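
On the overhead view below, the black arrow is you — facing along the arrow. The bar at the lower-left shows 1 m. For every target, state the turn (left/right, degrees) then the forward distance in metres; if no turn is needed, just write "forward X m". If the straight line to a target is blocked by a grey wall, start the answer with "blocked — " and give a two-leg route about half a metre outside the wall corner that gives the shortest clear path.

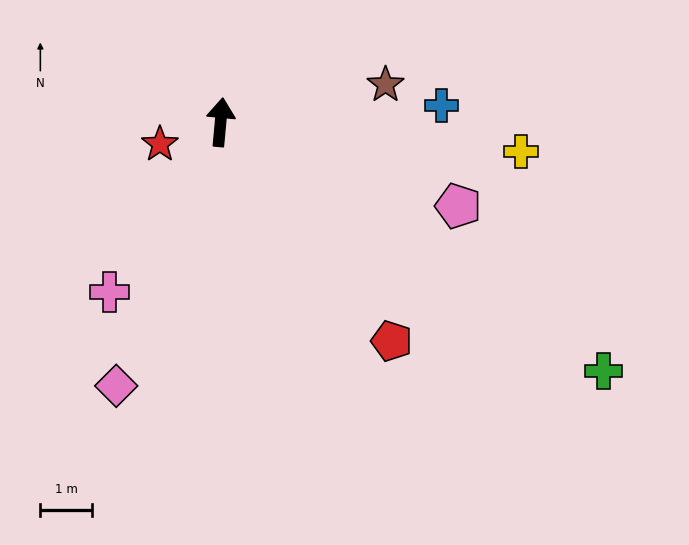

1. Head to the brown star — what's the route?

turn right 72°, forward 3.3 m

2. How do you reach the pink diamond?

turn left 164°, forward 5.5 m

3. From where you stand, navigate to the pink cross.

turn left 152°, forward 3.9 m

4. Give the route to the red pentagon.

turn right 137°, forward 5.4 m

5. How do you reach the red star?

turn left 115°, forward 1.3 m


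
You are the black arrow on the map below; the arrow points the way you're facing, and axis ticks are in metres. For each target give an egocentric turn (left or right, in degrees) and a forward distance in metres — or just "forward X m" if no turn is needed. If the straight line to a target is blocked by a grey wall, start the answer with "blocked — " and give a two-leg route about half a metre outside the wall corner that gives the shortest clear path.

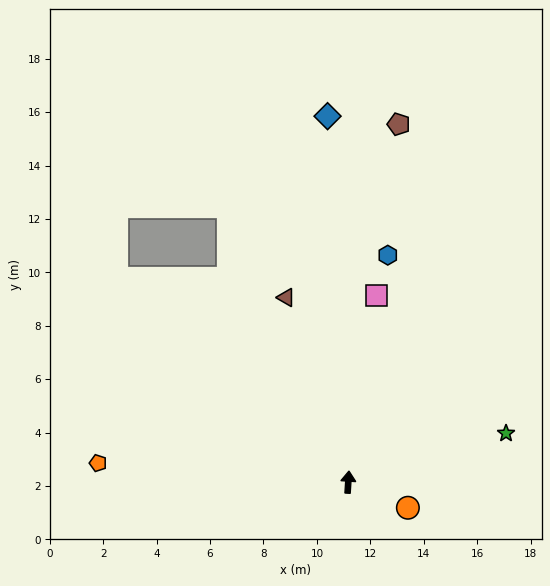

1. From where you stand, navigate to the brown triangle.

turn left 22°, forward 7.3 m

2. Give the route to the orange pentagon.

turn left 89°, forward 9.4 m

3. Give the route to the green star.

turn right 69°, forward 6.2 m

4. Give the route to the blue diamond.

turn left 7°, forward 13.7 m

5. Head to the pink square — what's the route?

turn right 5°, forward 7.1 m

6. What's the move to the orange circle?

turn right 110°, forward 2.4 m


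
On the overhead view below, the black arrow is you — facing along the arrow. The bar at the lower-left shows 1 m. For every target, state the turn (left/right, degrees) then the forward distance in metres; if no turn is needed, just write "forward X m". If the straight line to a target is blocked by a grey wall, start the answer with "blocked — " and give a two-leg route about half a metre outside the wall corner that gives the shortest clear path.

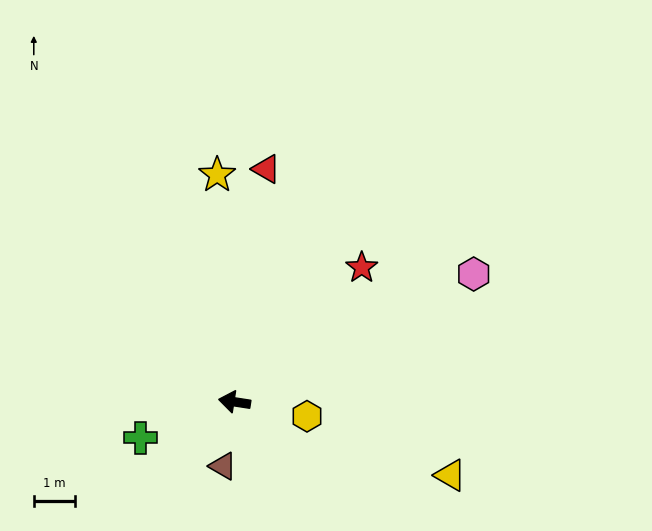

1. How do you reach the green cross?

turn left 30°, forward 2.5 m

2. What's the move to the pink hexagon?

turn right 143°, forward 6.7 m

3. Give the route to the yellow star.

turn right 77°, forward 5.6 m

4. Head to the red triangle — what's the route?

turn right 89°, forward 5.8 m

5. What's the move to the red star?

turn right 125°, forward 4.5 m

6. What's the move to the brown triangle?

turn left 89°, forward 1.6 m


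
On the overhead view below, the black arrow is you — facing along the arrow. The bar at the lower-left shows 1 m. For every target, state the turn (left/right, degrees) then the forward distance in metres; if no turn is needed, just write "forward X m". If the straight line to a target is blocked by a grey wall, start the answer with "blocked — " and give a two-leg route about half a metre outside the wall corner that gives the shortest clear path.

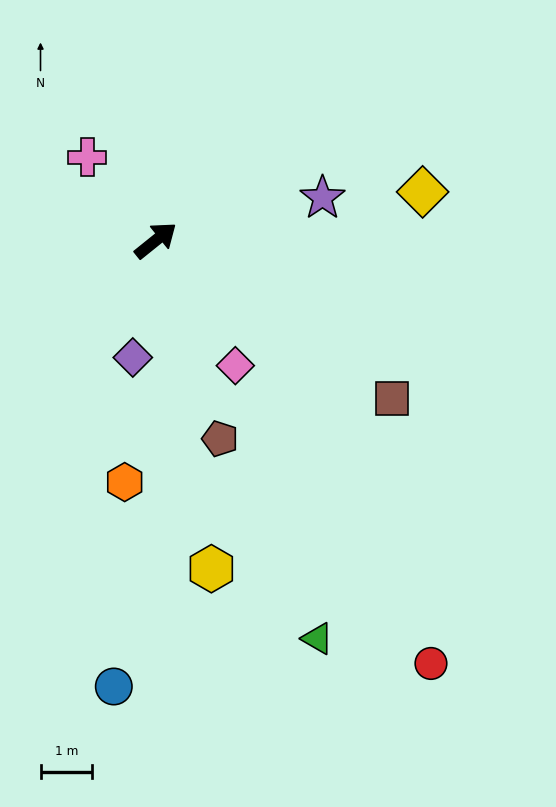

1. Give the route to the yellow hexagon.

turn right 119°, forward 6.5 m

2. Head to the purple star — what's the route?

turn right 25°, forward 3.4 m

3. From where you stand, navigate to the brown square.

turn right 73°, forward 5.5 m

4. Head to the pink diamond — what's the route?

turn right 96°, forward 2.9 m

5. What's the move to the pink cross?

turn left 91°, forward 2.1 m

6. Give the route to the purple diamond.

turn right 140°, forward 2.3 m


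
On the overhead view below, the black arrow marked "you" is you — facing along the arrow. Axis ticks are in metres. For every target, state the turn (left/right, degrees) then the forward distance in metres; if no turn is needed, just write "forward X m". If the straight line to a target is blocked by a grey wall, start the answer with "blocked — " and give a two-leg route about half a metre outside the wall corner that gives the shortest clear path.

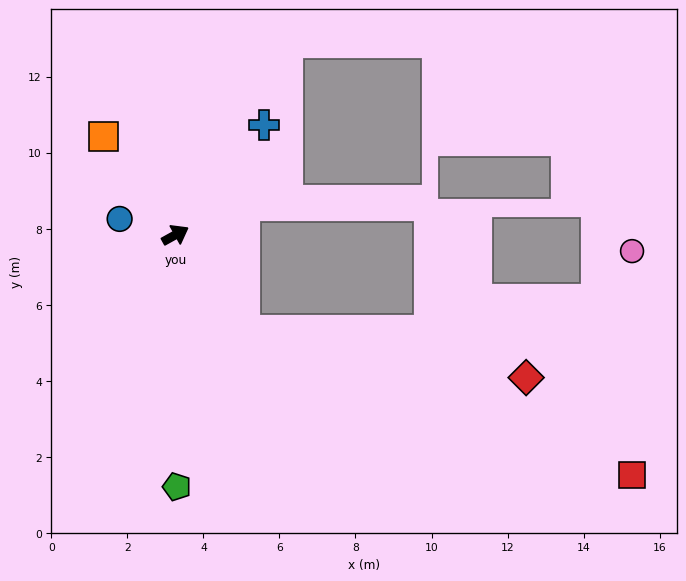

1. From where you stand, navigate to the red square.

blocked — turn right 84°, forward 3.1 m, then turn left 35°, forward 10.9 m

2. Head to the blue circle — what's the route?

turn left 135°, forward 1.5 m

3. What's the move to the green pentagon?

turn right 119°, forward 6.6 m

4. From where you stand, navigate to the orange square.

turn left 97°, forward 3.2 m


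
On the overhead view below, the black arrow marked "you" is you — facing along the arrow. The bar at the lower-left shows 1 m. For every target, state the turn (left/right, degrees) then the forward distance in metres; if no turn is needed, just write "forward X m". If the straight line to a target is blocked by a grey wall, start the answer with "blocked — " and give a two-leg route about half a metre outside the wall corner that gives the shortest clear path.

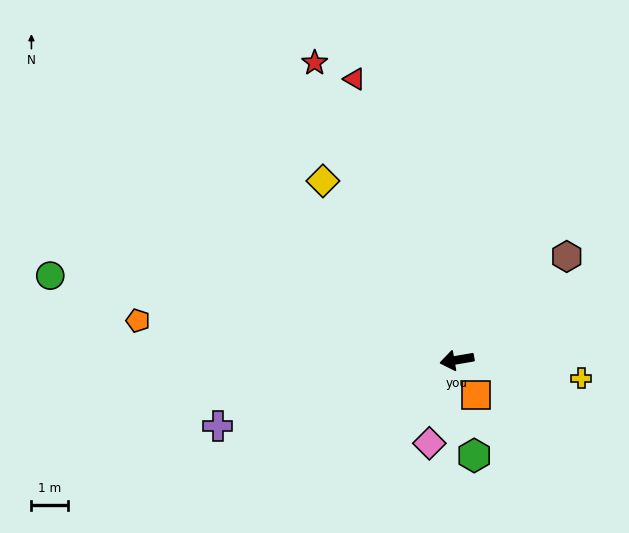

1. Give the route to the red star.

turn right 74°, forward 9.1 m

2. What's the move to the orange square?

turn left 109°, forward 1.1 m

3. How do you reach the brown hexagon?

turn right 146°, forward 4.2 m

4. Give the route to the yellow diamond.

turn right 63°, forward 6.2 m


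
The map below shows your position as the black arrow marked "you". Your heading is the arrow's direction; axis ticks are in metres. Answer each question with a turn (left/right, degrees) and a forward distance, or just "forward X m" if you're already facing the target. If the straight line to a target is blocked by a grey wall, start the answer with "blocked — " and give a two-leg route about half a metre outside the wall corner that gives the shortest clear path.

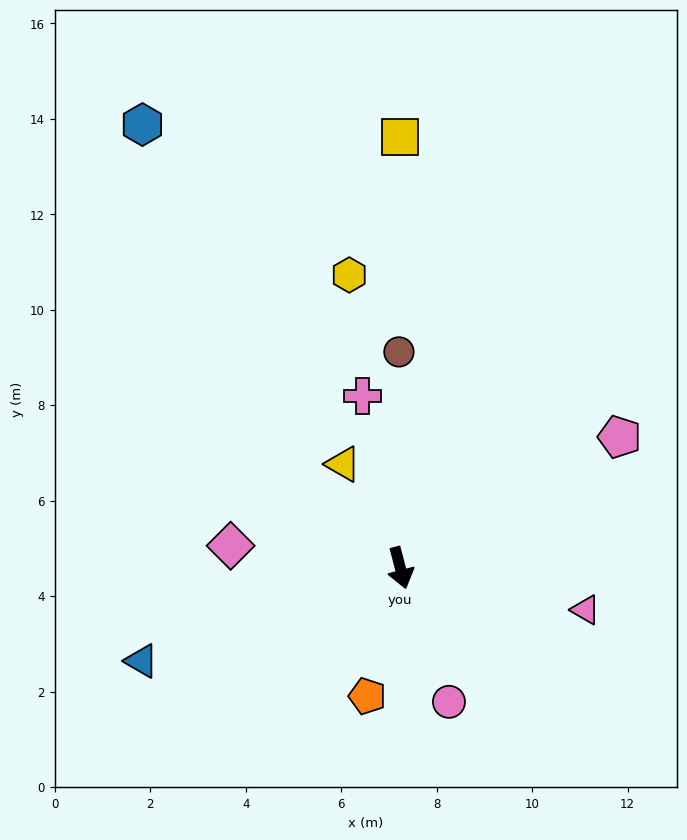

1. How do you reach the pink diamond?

turn right 112°, forward 3.6 m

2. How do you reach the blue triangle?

turn right 85°, forward 5.8 m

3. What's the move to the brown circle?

turn left 166°, forward 4.5 m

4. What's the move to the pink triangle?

turn left 63°, forward 4.0 m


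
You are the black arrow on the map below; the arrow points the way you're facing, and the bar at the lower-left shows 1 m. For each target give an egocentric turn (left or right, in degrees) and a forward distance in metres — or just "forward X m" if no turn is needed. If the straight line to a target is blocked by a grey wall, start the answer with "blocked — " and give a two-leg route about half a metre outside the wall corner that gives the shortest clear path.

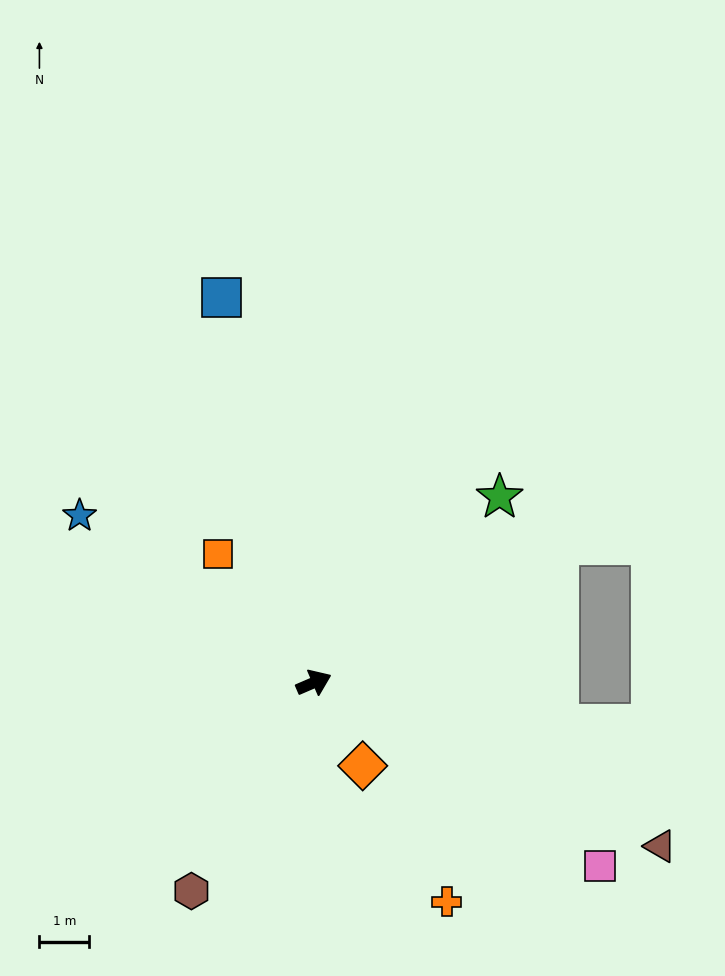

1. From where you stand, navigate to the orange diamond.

turn right 83°, forward 1.9 m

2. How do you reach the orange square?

turn left 103°, forward 3.2 m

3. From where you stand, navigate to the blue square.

turn left 80°, forward 8.0 m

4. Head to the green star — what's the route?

turn left 22°, forward 5.3 m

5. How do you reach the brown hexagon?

turn right 144°, forward 4.9 m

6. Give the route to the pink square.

turn right 56°, forward 6.9 m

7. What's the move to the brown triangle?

turn right 49°, forward 7.7 m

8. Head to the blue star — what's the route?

turn left 121°, forward 5.8 m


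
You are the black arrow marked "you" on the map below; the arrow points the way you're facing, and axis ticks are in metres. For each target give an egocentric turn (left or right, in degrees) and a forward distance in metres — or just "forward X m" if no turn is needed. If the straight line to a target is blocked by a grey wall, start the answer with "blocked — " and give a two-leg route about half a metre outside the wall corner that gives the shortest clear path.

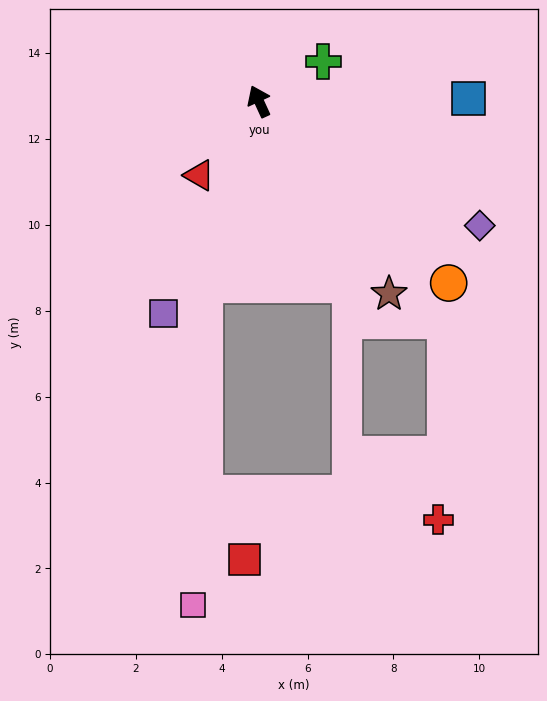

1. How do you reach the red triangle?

turn left 116°, forward 2.2 m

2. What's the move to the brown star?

turn right 171°, forward 5.4 m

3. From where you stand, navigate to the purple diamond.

turn right 144°, forward 5.9 m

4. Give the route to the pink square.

blocked — turn left 139°, forward 4.4 m, then turn left 14°, forward 7.5 m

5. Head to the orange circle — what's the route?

turn right 158°, forward 6.1 m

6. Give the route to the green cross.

turn right 83°, forward 1.8 m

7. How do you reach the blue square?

turn right 114°, forward 4.9 m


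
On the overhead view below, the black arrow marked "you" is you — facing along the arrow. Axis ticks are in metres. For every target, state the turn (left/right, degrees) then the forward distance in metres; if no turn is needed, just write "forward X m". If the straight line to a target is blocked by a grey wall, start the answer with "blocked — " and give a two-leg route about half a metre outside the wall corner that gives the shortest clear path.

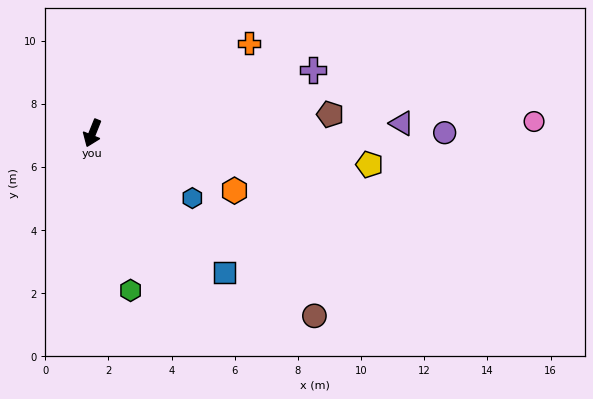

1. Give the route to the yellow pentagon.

turn left 105°, forward 8.8 m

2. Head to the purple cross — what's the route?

turn left 128°, forward 7.3 m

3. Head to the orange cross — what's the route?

turn left 142°, forward 5.7 m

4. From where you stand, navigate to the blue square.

turn left 65°, forward 6.1 m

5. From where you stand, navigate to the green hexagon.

turn left 36°, forward 5.1 m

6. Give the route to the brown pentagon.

turn left 116°, forward 7.6 m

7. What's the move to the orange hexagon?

turn left 90°, forward 4.9 m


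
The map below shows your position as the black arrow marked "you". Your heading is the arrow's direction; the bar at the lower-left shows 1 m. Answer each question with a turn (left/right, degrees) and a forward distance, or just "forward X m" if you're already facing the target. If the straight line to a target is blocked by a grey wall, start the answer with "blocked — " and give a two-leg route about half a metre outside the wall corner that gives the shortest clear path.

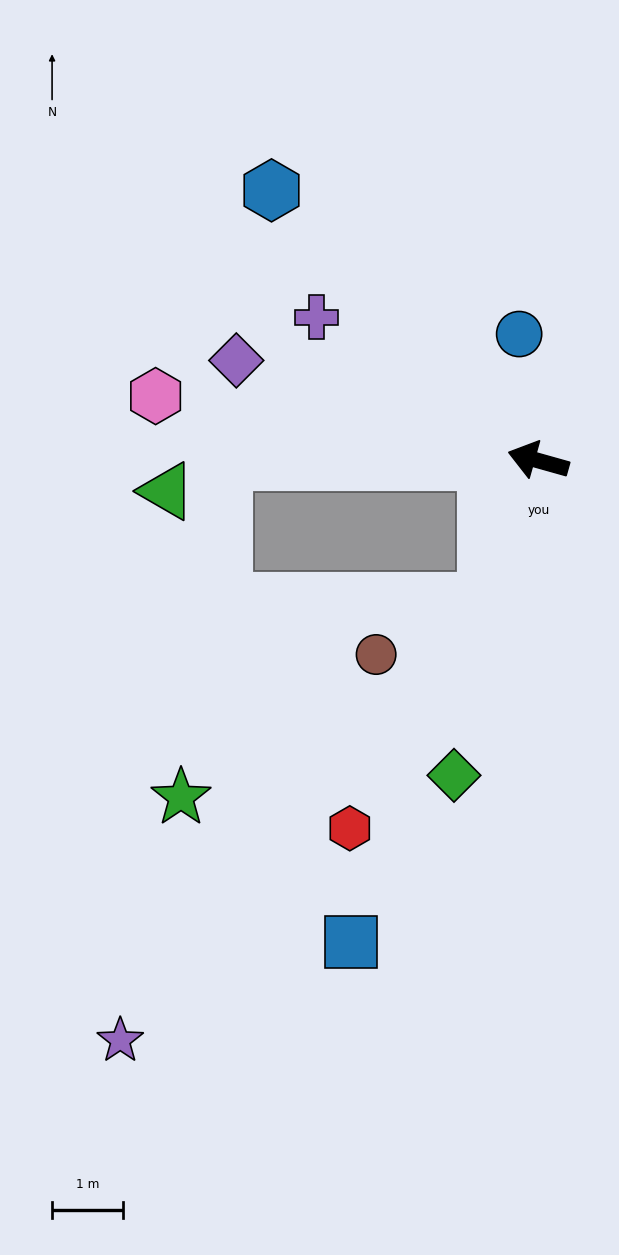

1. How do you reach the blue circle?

turn right 66°, forward 1.8 m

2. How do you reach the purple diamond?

turn right 3°, forward 4.5 m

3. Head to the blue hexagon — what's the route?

turn right 30°, forward 5.4 m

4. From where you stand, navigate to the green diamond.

turn left 91°, forward 4.6 m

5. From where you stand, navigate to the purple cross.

turn right 17°, forward 3.7 m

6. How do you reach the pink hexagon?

turn left 6°, forward 5.5 m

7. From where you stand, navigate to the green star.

blocked — turn left 16°, forward 4.5 m, then turn left 83°, forward 4.8 m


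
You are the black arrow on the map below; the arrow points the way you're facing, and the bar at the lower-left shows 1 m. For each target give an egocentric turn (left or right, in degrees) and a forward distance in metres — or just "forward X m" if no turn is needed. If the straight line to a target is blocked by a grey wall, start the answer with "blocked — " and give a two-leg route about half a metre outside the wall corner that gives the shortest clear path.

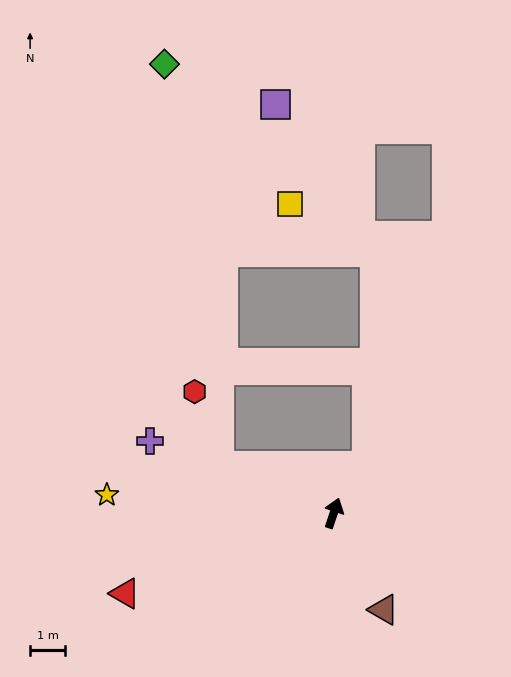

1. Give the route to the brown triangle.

turn right 134°, forward 3.1 m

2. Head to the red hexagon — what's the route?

blocked — turn left 86°, forward 3.5 m, then turn right 49°, forward 2.2 m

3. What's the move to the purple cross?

turn left 87°, forward 5.6 m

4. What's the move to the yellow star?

turn left 104°, forward 6.5 m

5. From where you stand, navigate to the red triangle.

turn left 130°, forward 6.4 m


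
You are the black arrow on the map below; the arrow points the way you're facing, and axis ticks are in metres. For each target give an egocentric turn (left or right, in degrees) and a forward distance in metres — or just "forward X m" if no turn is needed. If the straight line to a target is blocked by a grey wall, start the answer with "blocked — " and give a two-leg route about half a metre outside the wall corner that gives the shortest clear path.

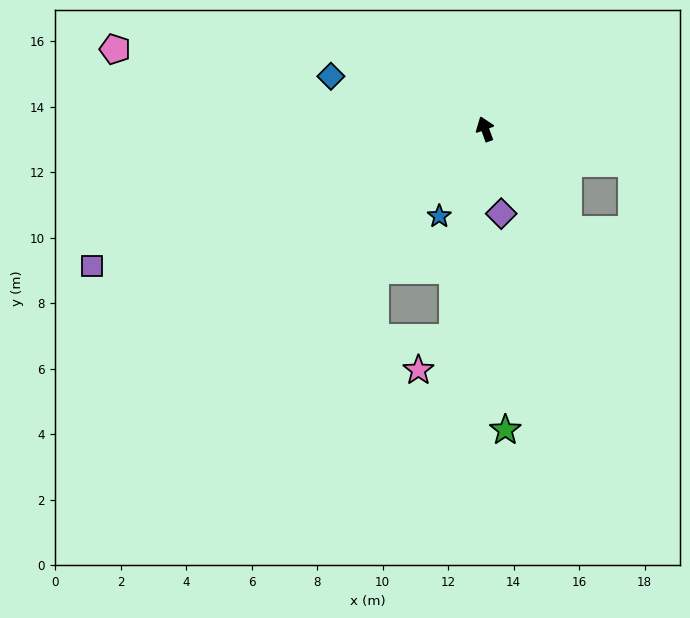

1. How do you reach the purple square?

turn left 89°, forward 12.7 m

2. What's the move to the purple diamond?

turn left 171°, forward 2.6 m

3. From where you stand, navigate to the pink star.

blocked — turn left 151°, forward 6.5 m, then turn right 38°, forward 1.4 m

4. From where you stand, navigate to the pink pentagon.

turn left 58°, forward 11.6 m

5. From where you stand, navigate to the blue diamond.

turn left 51°, forward 5.0 m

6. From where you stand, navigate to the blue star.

turn left 132°, forward 3.0 m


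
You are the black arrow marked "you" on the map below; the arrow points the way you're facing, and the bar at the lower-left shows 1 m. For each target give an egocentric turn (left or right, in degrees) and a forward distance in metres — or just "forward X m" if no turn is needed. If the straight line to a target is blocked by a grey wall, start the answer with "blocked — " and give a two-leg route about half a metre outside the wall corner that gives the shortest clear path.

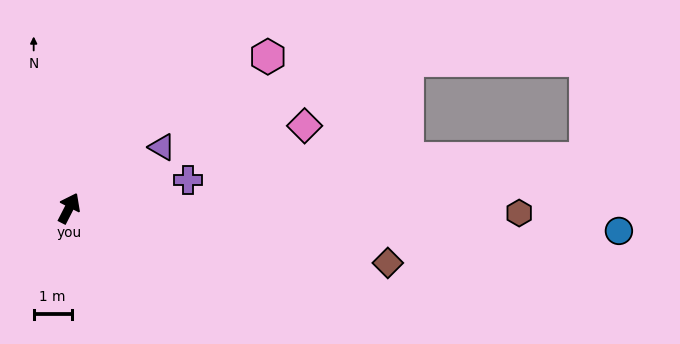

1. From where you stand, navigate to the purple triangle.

turn right 30°, forward 2.9 m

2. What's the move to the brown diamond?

turn right 73°, forward 8.5 m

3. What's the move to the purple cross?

turn right 50°, forward 3.2 m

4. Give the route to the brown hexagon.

turn right 63°, forward 11.9 m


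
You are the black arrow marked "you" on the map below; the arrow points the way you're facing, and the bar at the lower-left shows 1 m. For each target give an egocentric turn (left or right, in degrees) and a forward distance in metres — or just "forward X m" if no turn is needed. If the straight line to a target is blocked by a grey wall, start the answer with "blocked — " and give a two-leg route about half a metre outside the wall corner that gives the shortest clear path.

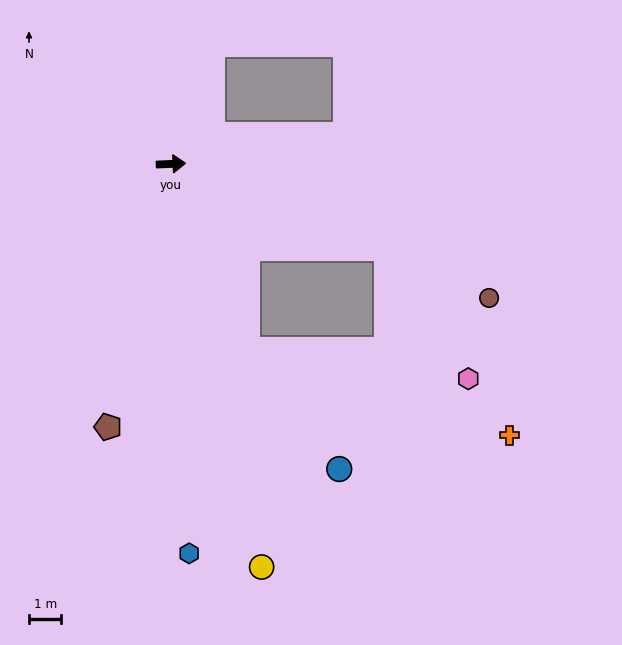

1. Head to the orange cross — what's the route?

blocked — turn right 71°, forward 6.2 m, then turn left 51°, forward 8.6 m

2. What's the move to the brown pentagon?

turn right 106°, forward 8.4 m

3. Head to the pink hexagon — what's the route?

blocked — turn right 24°, forward 7.2 m, then turn right 37°, forward 4.8 m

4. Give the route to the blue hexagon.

turn right 90°, forward 12.1 m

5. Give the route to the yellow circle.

turn right 80°, forward 12.8 m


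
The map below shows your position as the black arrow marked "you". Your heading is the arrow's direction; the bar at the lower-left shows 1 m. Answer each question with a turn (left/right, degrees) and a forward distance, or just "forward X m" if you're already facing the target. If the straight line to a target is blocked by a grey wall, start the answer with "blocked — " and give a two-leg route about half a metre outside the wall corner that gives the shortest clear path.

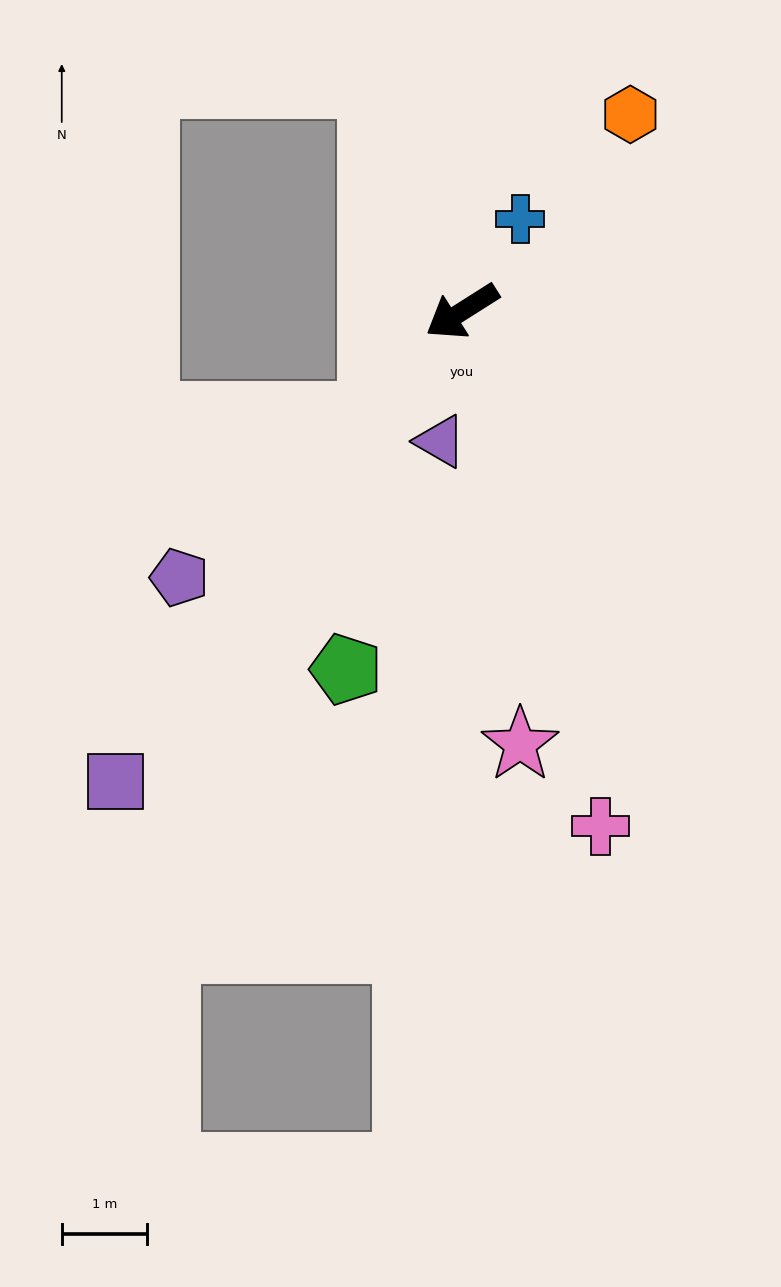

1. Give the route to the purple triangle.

turn left 48°, forward 1.5 m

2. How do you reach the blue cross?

turn right 155°, forward 1.3 m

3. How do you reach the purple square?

turn left 21°, forward 6.8 m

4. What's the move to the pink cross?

turn left 73°, forward 6.2 m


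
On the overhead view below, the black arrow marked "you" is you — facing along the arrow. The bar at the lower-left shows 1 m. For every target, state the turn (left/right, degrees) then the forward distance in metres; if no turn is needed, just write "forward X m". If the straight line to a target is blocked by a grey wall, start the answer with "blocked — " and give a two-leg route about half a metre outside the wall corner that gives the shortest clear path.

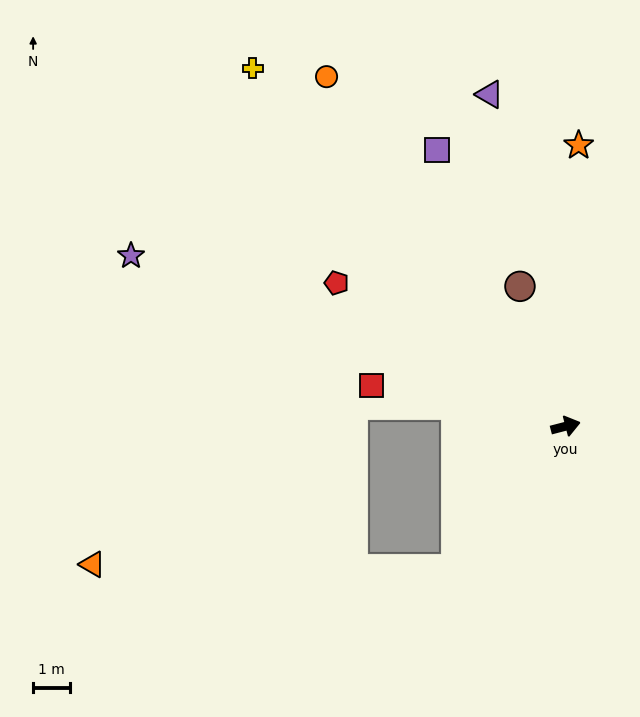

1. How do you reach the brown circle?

turn left 94°, forward 4.0 m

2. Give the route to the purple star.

turn left 144°, forward 12.7 m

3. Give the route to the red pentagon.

turn left 133°, forward 7.3 m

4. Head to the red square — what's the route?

turn left 154°, forward 5.4 m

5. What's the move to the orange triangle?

blocked — turn right 142°, forward 4.9 m, then turn right 53°, forward 9.9 m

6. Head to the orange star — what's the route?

turn left 73°, forward 7.7 m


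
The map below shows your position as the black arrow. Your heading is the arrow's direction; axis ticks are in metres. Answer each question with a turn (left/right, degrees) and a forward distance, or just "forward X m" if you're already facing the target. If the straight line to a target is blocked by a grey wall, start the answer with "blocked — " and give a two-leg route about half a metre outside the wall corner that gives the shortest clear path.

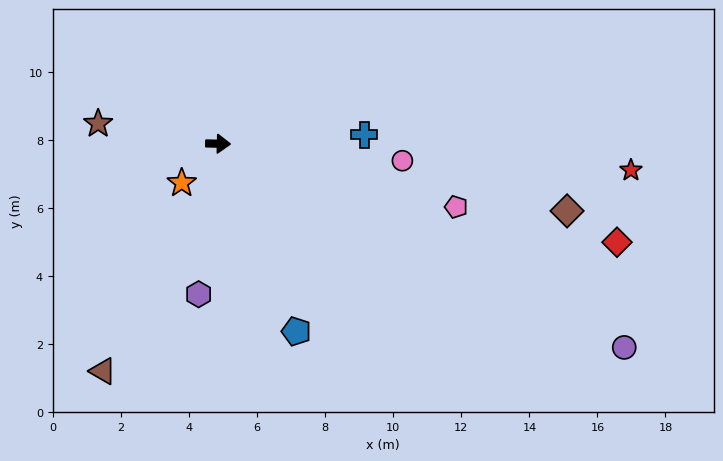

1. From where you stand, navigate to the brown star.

turn left 172°, forward 3.6 m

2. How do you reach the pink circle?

turn right 4°, forward 5.4 m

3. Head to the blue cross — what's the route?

turn left 5°, forward 4.3 m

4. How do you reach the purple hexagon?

turn right 96°, forward 4.5 m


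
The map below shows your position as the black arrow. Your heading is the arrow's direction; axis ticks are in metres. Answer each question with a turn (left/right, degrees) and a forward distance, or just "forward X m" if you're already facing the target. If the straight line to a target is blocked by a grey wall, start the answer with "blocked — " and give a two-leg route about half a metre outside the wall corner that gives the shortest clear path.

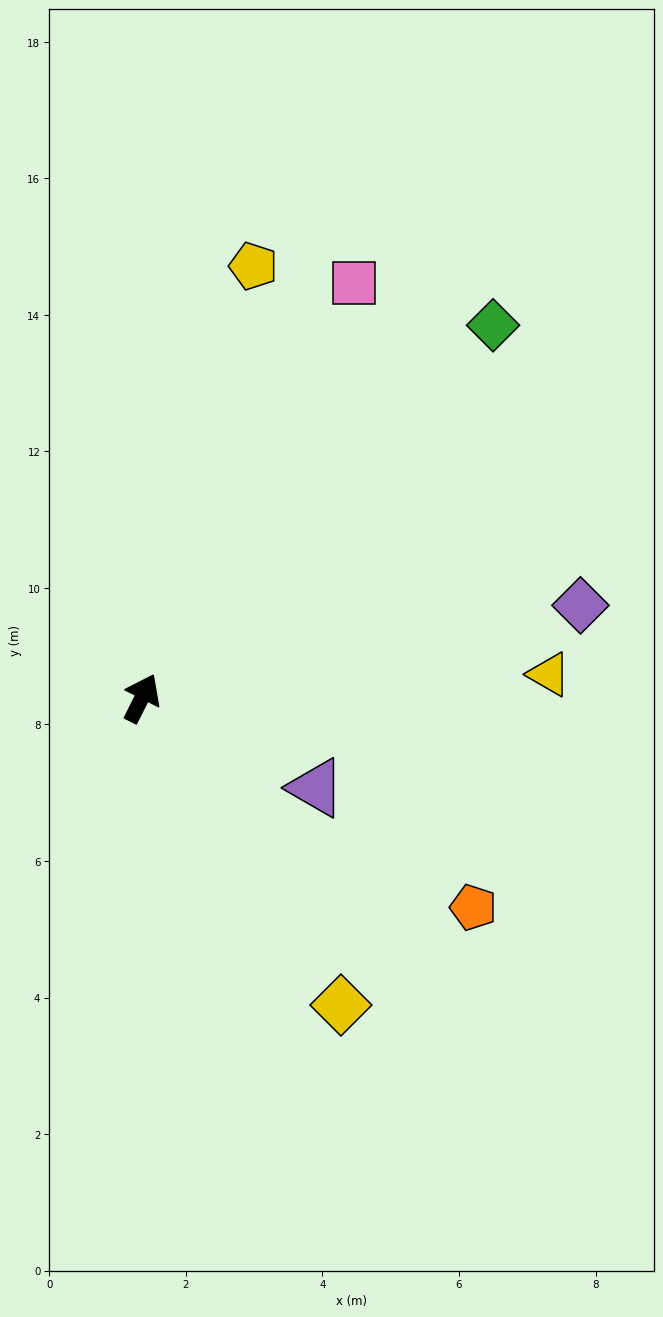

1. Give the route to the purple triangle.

turn right 91°, forward 2.9 m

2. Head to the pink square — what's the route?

forward 6.8 m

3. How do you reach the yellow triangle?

turn right 60°, forward 6.0 m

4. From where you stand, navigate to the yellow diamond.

turn right 120°, forward 5.4 m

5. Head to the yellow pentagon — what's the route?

turn left 12°, forward 6.5 m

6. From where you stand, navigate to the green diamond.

turn right 17°, forward 7.5 m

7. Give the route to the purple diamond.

turn right 51°, forward 6.6 m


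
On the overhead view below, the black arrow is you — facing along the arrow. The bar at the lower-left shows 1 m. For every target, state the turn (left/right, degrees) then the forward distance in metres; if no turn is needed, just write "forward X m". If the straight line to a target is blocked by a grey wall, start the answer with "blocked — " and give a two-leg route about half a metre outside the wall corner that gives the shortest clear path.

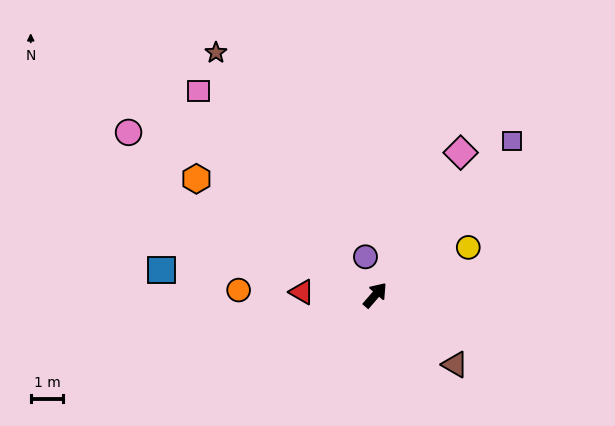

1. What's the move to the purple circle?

turn left 55°, forward 1.2 m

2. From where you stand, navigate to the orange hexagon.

turn left 98°, forward 6.5 m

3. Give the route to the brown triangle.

turn right 90°, forward 3.2 m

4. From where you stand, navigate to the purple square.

forward 6.3 m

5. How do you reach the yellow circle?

turn right 22°, forward 3.2 m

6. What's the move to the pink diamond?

turn left 10°, forward 5.1 m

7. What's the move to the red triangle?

turn left 128°, forward 2.2 m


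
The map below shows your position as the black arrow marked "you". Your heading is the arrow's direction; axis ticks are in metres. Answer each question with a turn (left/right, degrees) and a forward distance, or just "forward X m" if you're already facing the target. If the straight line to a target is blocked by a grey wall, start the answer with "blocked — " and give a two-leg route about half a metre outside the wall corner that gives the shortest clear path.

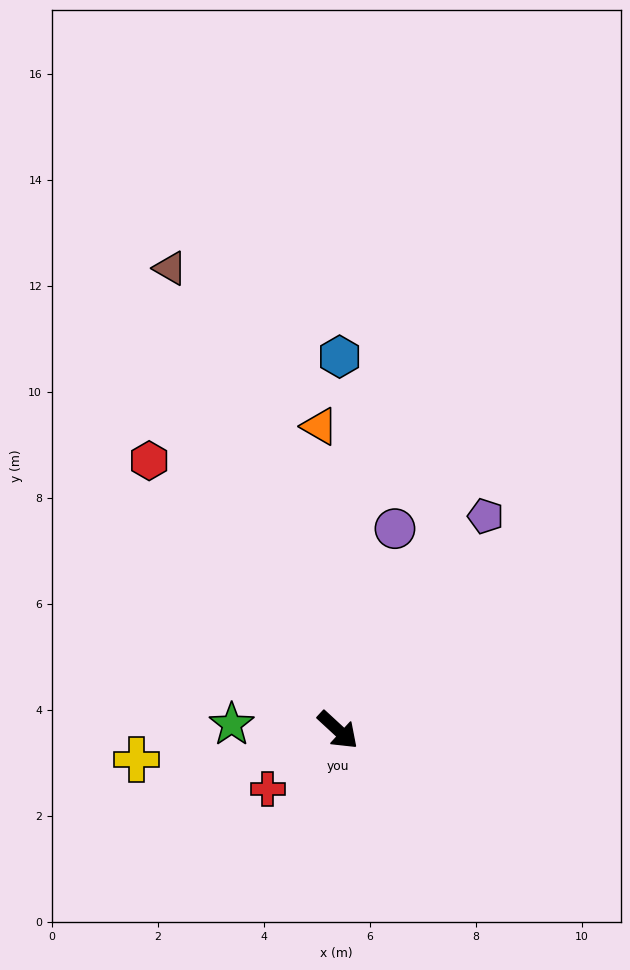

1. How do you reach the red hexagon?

turn left 168°, forward 6.2 m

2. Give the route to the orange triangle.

turn left 136°, forward 5.7 m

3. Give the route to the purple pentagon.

turn left 98°, forward 4.9 m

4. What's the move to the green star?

turn right 140°, forward 2.0 m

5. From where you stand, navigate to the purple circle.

turn left 117°, forward 3.9 m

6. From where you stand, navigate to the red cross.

turn right 97°, forward 1.7 m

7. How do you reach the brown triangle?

turn left 153°, forward 9.3 m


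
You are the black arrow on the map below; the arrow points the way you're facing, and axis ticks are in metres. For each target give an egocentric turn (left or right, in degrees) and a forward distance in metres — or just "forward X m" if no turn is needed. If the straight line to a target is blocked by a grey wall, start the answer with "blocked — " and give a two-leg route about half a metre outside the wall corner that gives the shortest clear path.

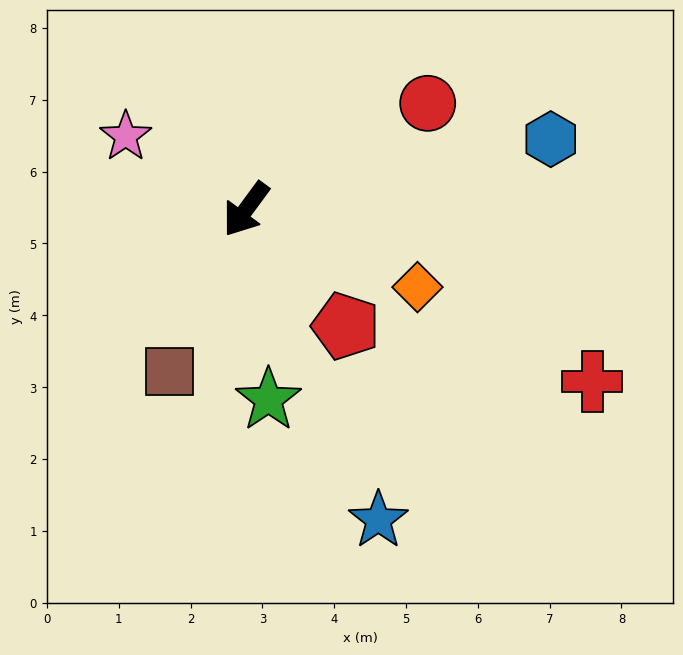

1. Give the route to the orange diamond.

turn left 102°, forward 2.6 m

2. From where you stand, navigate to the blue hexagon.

turn left 139°, forward 4.4 m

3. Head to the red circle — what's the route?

turn left 157°, forward 2.9 m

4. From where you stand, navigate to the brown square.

turn left 11°, forward 2.5 m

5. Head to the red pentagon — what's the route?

turn left 77°, forward 2.1 m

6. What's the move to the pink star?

turn right 85°, forward 2.0 m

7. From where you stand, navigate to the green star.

turn left 43°, forward 2.7 m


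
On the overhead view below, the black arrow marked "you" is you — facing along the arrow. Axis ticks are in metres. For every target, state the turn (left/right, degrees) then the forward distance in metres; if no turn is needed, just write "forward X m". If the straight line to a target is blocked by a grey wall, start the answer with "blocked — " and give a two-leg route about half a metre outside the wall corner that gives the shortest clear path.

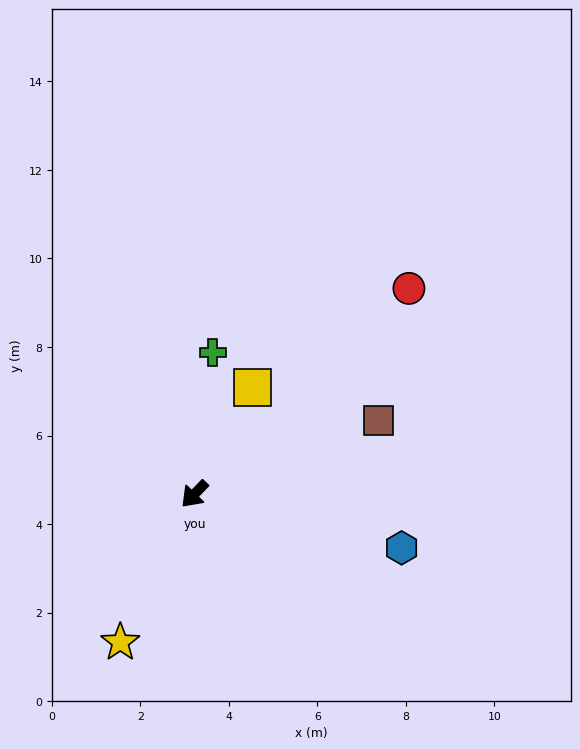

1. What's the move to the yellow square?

turn right 165°, forward 2.7 m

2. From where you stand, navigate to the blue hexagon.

turn left 119°, forward 4.8 m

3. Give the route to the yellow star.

turn left 17°, forward 3.7 m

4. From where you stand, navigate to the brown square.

turn left 156°, forward 4.5 m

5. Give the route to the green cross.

turn right 143°, forward 3.2 m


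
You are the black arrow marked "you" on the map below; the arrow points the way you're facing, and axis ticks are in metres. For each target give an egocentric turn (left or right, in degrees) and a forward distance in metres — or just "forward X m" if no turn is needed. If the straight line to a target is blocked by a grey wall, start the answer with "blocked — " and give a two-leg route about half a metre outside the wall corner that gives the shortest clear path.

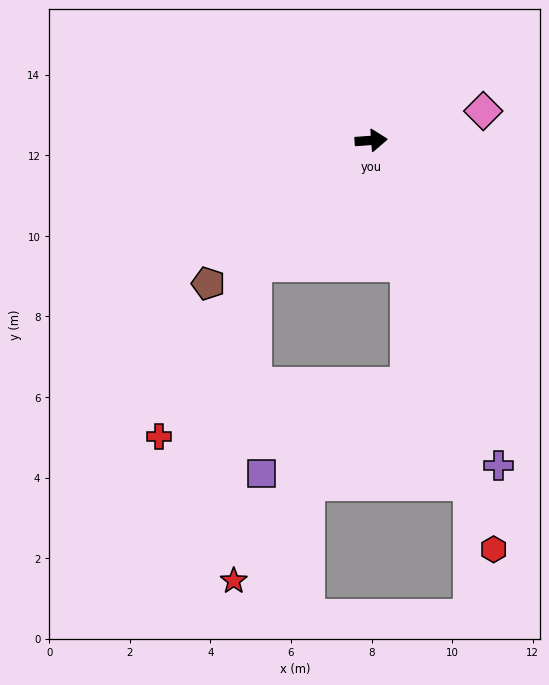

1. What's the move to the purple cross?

turn right 73°, forward 8.7 m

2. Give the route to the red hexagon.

turn right 77°, forward 10.6 m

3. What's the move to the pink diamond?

turn left 11°, forward 2.9 m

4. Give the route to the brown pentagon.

turn right 143°, forward 5.4 m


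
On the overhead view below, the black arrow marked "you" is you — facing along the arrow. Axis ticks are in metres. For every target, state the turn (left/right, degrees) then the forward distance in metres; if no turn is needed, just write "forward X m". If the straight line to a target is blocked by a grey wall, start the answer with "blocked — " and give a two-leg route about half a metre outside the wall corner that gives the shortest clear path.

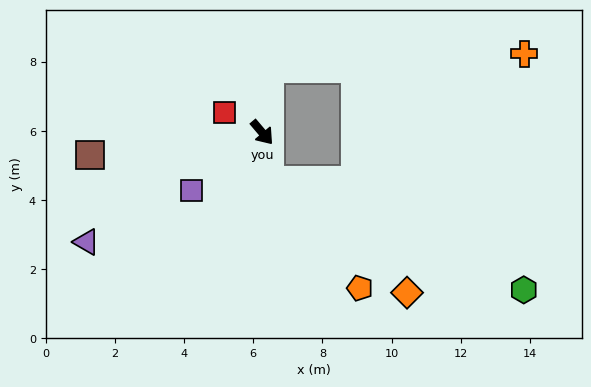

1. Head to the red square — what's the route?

turn right 158°, forward 1.2 m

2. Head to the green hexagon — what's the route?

blocked — turn right 31°, forward 1.4 m, then turn left 58°, forward 8.0 m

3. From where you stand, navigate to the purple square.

turn right 91°, forward 2.6 m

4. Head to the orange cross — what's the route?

blocked — turn left 133°, forward 1.9 m, then turn right 80°, forward 7.4 m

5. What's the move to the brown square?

turn right 123°, forward 5.0 m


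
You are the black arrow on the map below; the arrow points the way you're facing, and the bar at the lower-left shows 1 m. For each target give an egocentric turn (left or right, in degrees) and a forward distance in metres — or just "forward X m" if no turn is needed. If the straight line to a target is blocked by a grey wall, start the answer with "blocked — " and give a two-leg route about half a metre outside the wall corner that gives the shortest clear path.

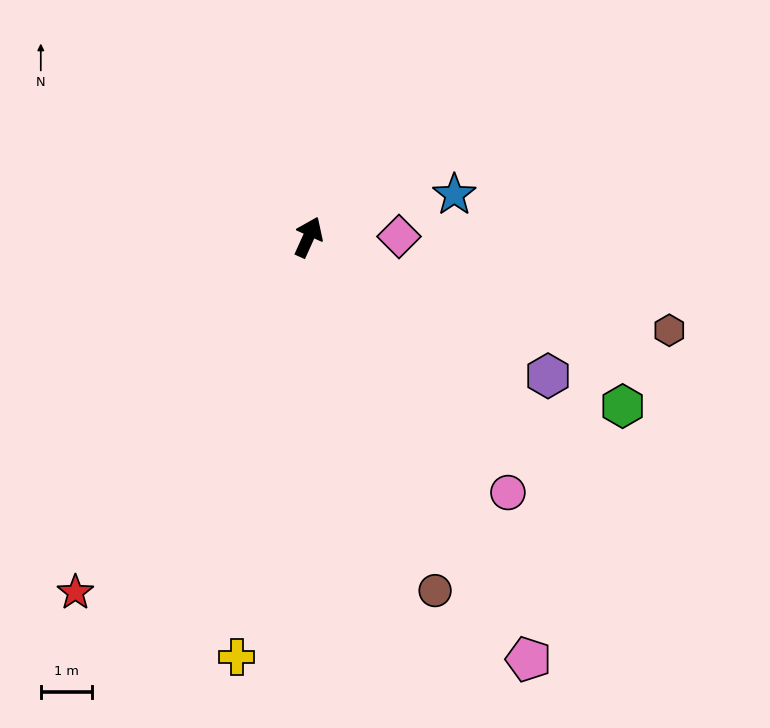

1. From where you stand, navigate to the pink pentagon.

turn right 128°, forward 9.4 m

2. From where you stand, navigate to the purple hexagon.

turn right 96°, forward 5.5 m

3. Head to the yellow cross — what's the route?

turn right 165°, forward 8.4 m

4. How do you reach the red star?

turn left 171°, forward 8.4 m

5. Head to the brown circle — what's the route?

turn right 136°, forward 7.4 m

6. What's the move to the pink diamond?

turn right 65°, forward 1.8 m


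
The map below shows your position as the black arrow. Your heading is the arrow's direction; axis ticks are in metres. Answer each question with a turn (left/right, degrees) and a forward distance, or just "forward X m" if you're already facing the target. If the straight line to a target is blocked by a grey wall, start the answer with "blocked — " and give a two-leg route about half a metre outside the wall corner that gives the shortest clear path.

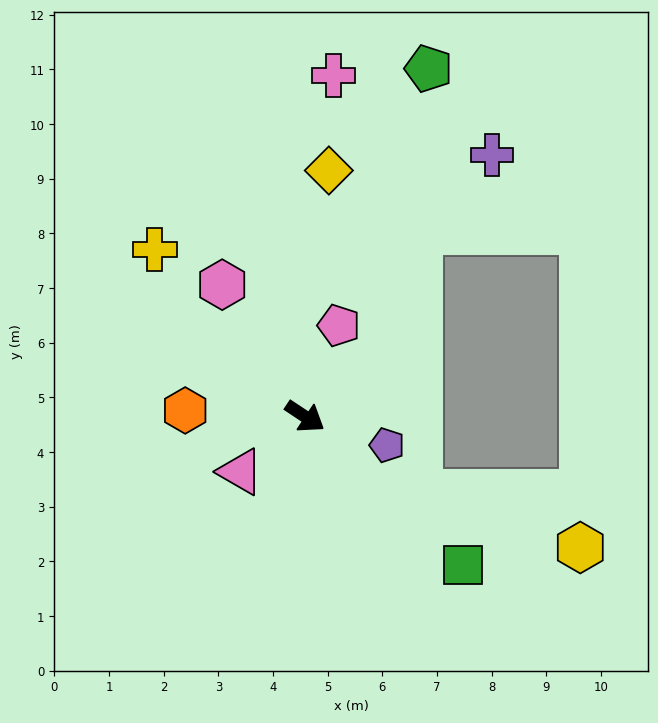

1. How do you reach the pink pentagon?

turn left 103°, forward 1.8 m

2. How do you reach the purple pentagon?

turn left 14°, forward 1.6 m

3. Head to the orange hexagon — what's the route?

turn right 149°, forward 2.2 m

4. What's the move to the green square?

turn right 10°, forward 4.0 m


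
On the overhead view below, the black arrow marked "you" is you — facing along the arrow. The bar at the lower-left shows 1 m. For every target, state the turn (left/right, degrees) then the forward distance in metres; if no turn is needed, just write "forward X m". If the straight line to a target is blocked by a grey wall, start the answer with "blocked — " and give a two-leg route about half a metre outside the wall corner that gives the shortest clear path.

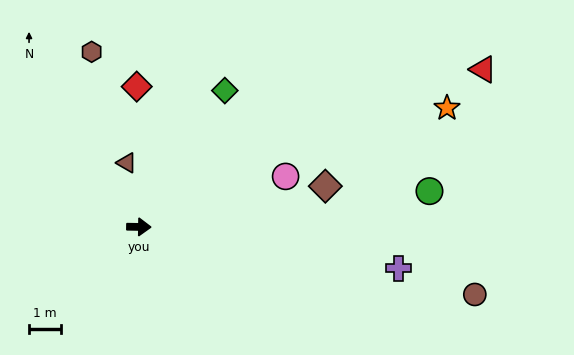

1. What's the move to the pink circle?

turn left 20°, forward 4.8 m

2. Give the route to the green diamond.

turn left 59°, forward 5.0 m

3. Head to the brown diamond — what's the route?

turn left 13°, forward 6.0 m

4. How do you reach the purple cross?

turn right 8°, forward 8.2 m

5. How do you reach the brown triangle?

turn left 102°, forward 2.0 m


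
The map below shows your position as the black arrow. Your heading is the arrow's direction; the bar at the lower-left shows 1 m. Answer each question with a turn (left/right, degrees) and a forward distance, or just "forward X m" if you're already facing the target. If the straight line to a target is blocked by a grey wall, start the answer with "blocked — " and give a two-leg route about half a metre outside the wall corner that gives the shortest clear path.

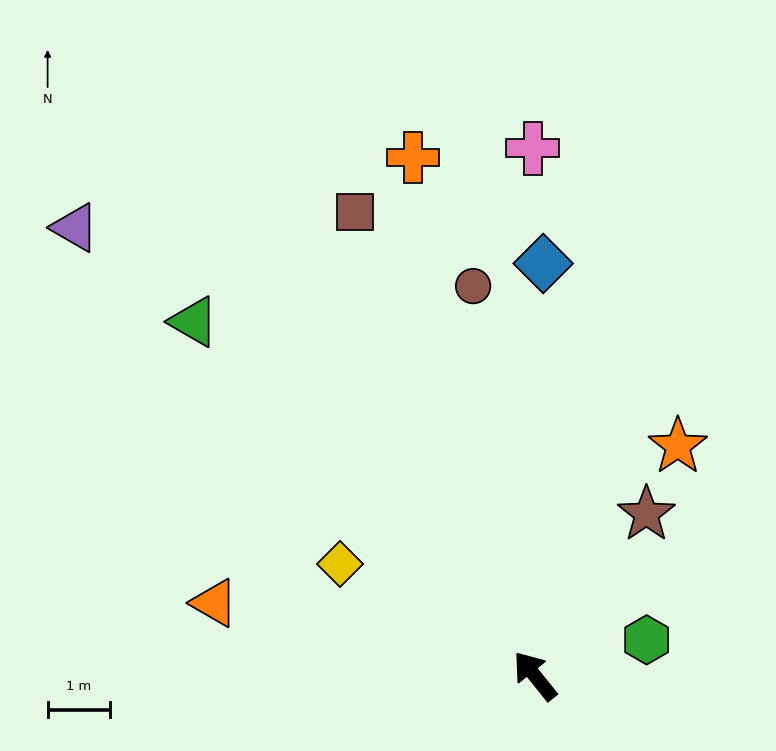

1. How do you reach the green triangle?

turn left 5°, forward 7.9 m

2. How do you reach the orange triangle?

turn left 39°, forward 5.3 m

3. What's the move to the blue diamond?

turn right 40°, forward 6.6 m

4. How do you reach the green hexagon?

turn right 111°, forward 1.9 m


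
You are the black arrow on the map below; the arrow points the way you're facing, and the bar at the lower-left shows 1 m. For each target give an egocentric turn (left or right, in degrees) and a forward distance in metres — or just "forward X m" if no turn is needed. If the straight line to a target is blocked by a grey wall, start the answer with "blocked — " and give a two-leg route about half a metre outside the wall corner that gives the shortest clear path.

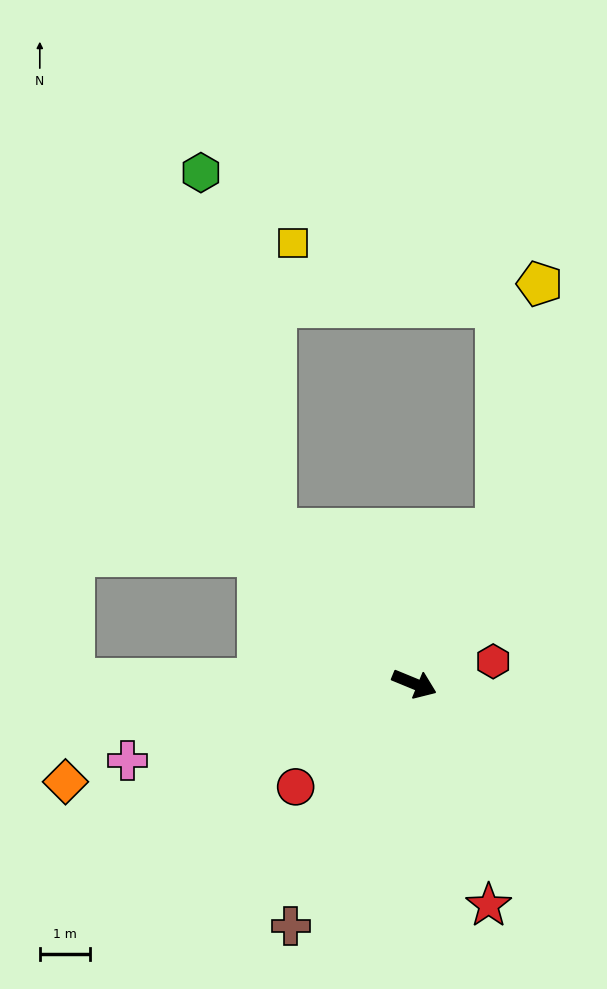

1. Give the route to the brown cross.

turn right 95°, forward 5.5 m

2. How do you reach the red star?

turn right 49°, forward 4.7 m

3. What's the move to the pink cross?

turn right 143°, forward 6.0 m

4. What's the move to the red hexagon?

turn left 38°, forward 1.6 m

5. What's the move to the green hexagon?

blocked — turn left 154°, forward 4.2 m, then turn right 30°, forward 7.3 m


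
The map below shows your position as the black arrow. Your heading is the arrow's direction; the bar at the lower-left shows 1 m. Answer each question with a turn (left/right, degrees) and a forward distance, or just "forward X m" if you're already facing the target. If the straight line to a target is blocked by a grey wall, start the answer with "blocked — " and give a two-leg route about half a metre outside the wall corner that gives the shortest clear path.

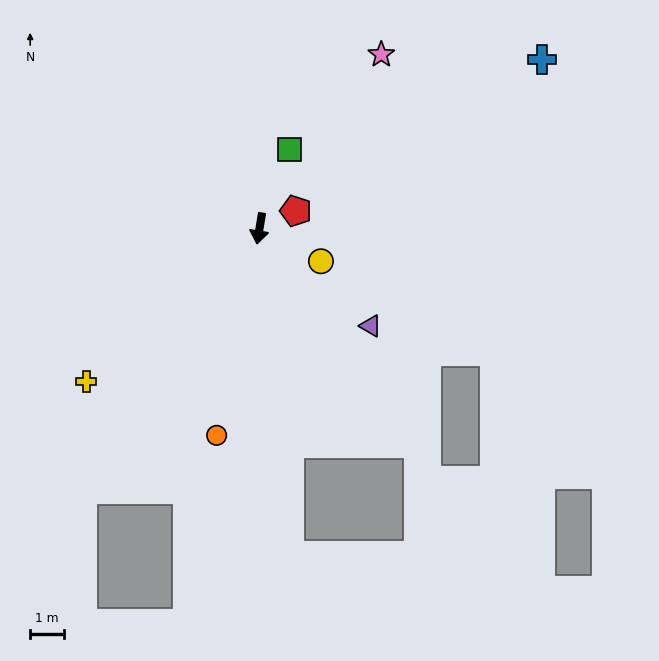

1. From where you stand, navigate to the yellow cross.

turn right 39°, forward 6.8 m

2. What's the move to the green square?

turn left 169°, forward 2.5 m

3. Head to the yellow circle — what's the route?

turn left 71°, forward 2.0 m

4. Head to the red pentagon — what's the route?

turn left 125°, forward 1.2 m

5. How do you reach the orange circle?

turn right 2°, forward 6.2 m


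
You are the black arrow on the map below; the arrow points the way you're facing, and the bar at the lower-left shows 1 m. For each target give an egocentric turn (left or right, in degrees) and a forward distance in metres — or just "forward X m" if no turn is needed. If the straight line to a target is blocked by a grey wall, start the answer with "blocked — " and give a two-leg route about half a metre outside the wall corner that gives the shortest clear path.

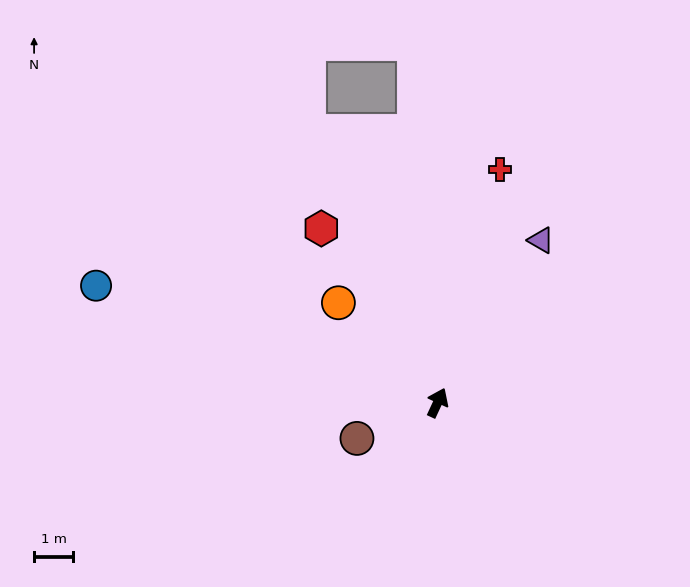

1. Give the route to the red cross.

turn left 10°, forward 6.2 m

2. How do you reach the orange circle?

turn left 70°, forward 3.6 m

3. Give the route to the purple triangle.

turn right 8°, forward 5.0 m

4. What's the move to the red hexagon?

turn left 59°, forward 5.4 m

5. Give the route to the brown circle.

turn left 139°, forward 2.3 m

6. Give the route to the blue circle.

turn left 96°, forward 9.3 m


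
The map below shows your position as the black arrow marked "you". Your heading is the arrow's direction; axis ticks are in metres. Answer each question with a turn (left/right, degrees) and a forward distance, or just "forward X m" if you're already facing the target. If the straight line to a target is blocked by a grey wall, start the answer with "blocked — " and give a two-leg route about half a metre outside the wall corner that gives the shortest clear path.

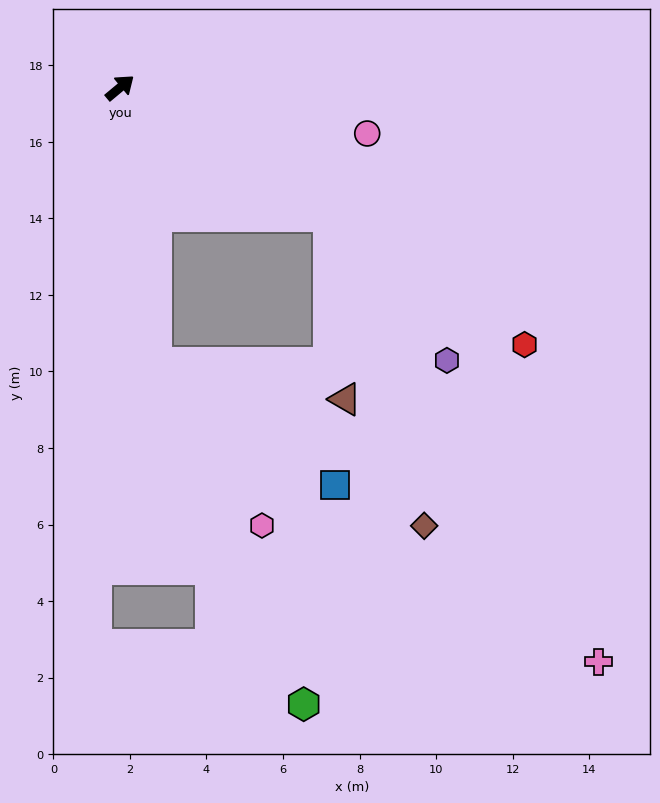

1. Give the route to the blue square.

blocked — turn right 122°, forward 7.3 m, then turn left 48°, forward 5.7 m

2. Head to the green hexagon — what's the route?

blocked — turn right 122°, forward 7.3 m, then turn left 16°, forward 9.7 m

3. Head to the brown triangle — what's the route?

blocked — turn right 71°, forward 6.4 m, then turn right 54°, forward 4.8 m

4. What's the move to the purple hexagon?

blocked — turn right 71°, forward 6.4 m, then turn right 20°, forward 4.9 m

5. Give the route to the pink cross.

blocked — turn right 71°, forward 6.4 m, then turn right 28°, forward 13.6 m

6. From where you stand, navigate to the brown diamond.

blocked — turn right 71°, forward 6.4 m, then turn right 42°, forward 8.5 m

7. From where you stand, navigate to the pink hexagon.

blocked — turn right 122°, forward 7.3 m, then turn left 25°, forward 5.1 m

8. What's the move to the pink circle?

turn right 50°, forward 6.6 m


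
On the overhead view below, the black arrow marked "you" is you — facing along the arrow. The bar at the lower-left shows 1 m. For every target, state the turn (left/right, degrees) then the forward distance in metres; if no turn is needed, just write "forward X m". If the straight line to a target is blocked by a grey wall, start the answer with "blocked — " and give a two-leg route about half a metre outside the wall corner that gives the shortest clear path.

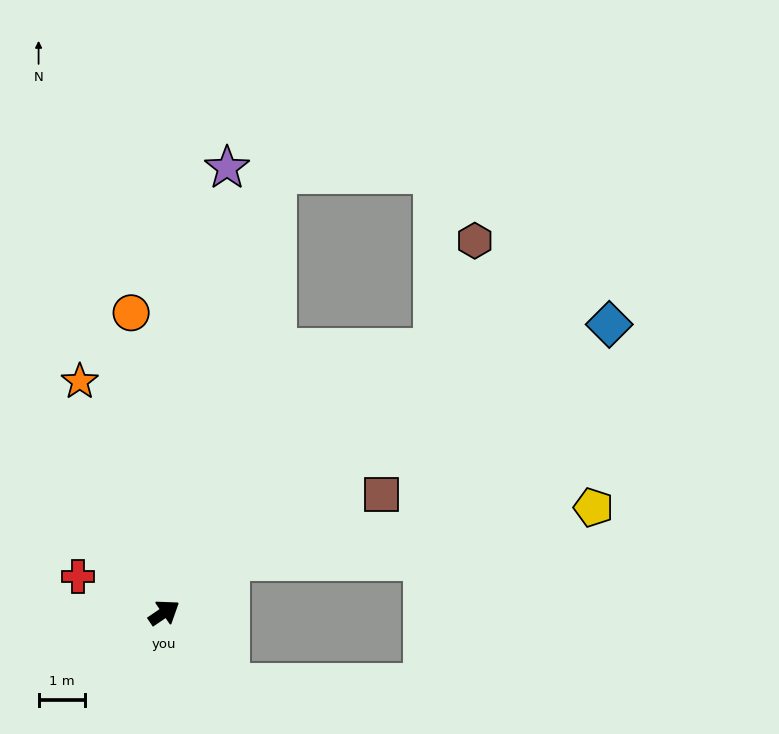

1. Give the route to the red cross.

turn left 123°, forward 2.0 m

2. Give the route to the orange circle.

turn left 62°, forward 6.5 m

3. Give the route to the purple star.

turn left 48°, forward 9.6 m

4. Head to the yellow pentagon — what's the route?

blocked — turn left 4°, forward 1.8 m, then turn right 30°, forward 7.9 m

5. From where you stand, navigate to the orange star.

turn left 76°, forward 5.3 m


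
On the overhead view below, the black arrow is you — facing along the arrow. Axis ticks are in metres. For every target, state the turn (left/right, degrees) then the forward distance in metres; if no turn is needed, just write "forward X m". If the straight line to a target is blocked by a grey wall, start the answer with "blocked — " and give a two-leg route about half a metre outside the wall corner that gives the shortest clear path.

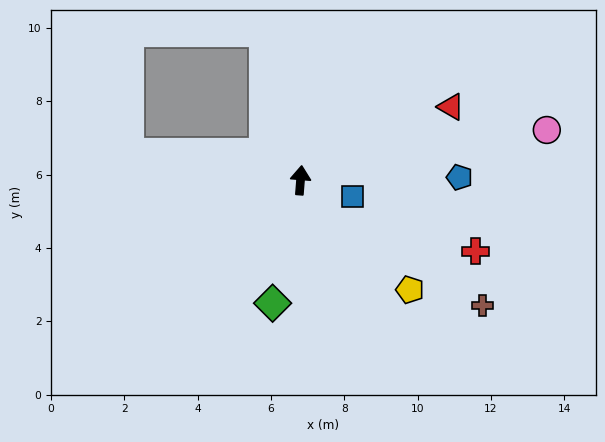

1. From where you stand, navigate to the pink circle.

turn right 74°, forward 6.9 m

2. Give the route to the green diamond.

turn left 172°, forward 3.4 m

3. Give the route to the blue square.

turn right 103°, forward 1.5 m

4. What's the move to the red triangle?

turn right 59°, forward 4.6 m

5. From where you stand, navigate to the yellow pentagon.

turn right 130°, forward 4.2 m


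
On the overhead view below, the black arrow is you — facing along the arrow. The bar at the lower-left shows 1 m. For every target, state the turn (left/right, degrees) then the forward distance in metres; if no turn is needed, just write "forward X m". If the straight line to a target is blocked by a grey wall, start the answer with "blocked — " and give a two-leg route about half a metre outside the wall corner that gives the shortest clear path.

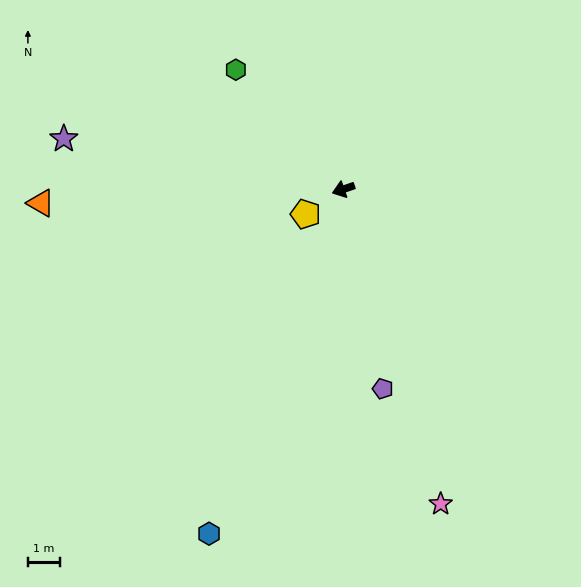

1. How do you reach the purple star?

turn right 29°, forward 9.0 m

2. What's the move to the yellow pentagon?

turn left 14°, forward 1.4 m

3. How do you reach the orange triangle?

turn right 16°, forward 9.6 m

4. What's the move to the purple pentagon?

turn left 82°, forward 6.4 m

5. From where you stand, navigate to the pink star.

turn left 88°, forward 10.4 m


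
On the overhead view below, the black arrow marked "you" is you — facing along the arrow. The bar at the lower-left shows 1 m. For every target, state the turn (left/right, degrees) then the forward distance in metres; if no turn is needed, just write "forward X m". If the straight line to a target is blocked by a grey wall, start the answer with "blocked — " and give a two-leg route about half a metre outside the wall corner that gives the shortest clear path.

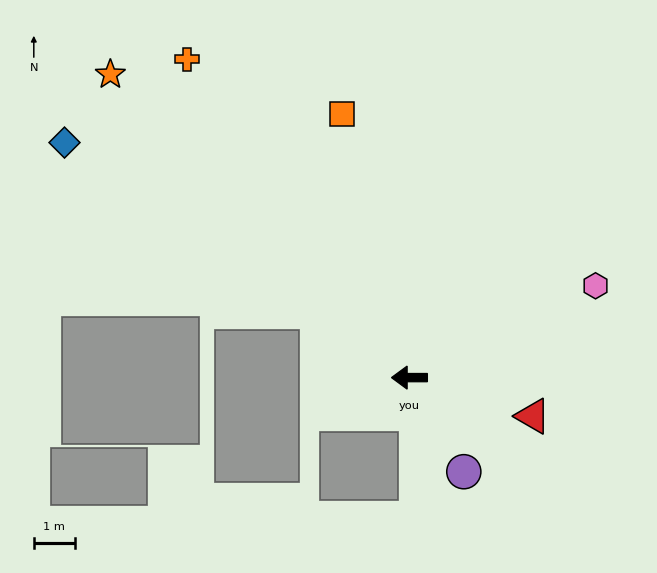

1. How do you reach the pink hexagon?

turn right 154°, forward 5.0 m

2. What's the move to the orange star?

turn right 45°, forward 10.3 m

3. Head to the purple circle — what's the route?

turn left 120°, forward 2.6 m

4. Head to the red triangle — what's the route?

turn left 163°, forward 3.1 m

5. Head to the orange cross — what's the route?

turn right 55°, forward 9.4 m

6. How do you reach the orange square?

turn right 76°, forward 6.6 m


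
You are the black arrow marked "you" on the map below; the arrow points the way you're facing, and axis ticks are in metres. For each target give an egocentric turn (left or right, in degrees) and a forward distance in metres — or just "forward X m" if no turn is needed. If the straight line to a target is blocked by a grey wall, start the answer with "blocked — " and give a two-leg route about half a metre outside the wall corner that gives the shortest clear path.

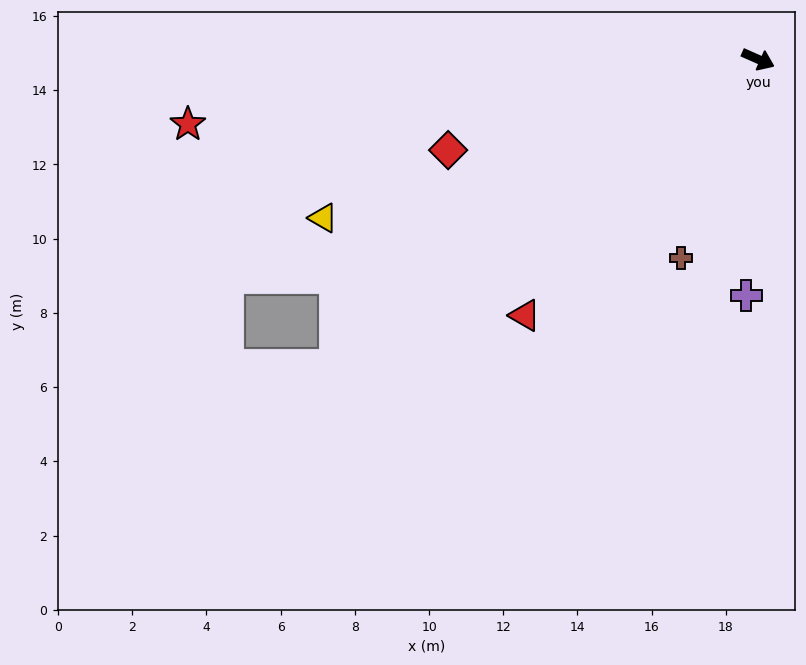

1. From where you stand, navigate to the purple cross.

turn right 69°, forward 6.4 m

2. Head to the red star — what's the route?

turn right 150°, forward 15.5 m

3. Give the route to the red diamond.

turn right 140°, forward 8.7 m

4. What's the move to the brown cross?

turn right 87°, forward 5.7 m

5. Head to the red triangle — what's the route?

turn right 109°, forward 9.3 m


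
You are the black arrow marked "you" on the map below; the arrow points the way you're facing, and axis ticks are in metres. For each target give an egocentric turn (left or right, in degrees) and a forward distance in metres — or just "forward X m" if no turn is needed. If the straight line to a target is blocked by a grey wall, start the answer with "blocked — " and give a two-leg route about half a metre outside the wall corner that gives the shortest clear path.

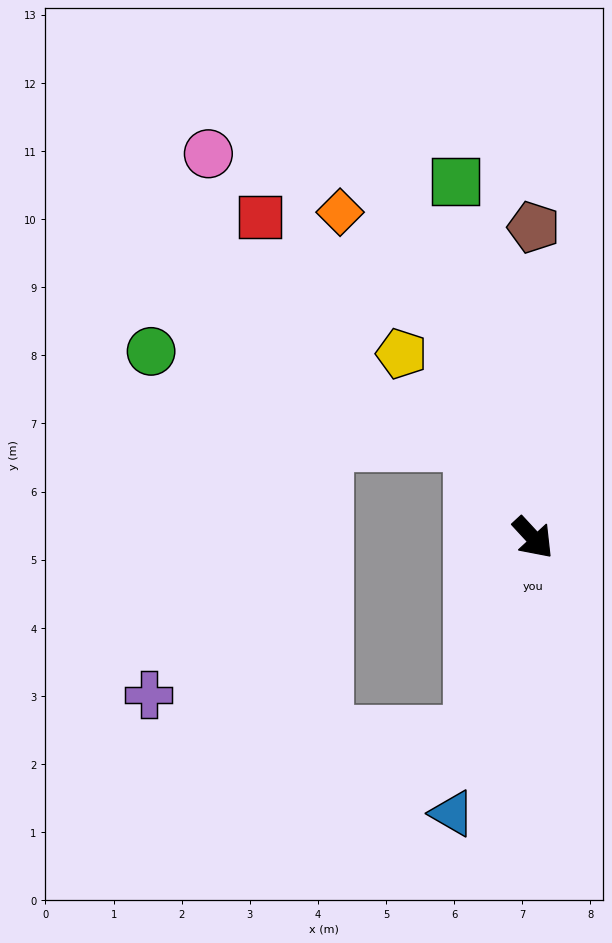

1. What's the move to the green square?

turn left 150°, forward 5.4 m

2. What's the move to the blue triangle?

turn right 59°, forward 4.2 m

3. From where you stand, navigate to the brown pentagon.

turn left 137°, forward 4.6 m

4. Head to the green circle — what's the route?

blocked — turn left 170°, forward 1.7 m, then turn left 41°, forward 4.9 m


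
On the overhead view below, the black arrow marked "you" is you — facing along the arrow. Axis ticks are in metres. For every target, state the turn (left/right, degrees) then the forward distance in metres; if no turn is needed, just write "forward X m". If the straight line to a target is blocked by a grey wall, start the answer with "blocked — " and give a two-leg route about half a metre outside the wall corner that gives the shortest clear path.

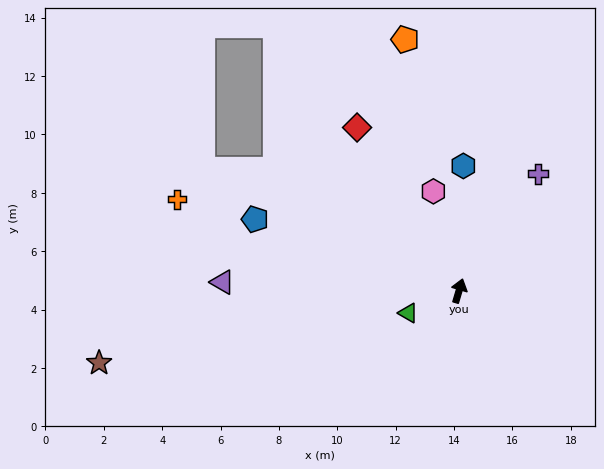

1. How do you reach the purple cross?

turn right 18°, forward 4.8 m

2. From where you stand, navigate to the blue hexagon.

turn left 14°, forward 4.3 m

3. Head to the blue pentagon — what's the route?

turn left 87°, forward 7.4 m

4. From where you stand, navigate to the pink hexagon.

turn left 31°, forward 3.5 m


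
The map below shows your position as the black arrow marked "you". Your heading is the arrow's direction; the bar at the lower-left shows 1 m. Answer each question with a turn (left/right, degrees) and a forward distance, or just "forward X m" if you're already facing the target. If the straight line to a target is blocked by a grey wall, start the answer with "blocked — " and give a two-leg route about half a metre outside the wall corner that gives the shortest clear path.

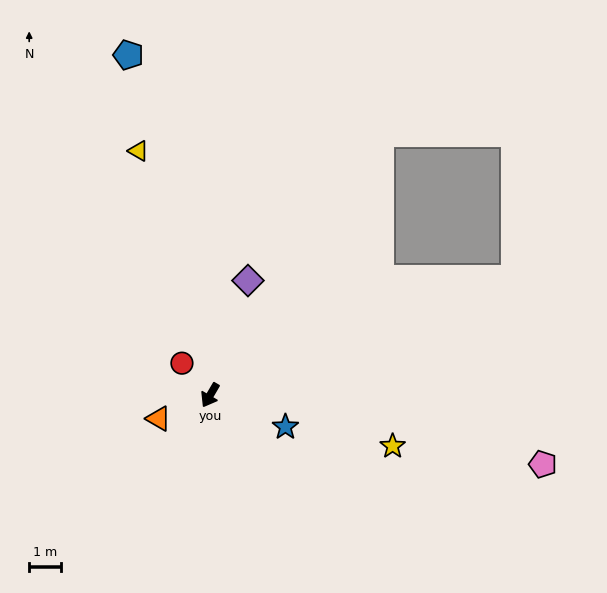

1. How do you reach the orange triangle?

turn right 35°, forward 1.8 m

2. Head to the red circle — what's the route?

turn right 108°, forward 1.3 m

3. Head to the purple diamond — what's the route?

turn right 168°, forward 3.8 m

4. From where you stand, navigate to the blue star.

turn left 97°, forward 2.6 m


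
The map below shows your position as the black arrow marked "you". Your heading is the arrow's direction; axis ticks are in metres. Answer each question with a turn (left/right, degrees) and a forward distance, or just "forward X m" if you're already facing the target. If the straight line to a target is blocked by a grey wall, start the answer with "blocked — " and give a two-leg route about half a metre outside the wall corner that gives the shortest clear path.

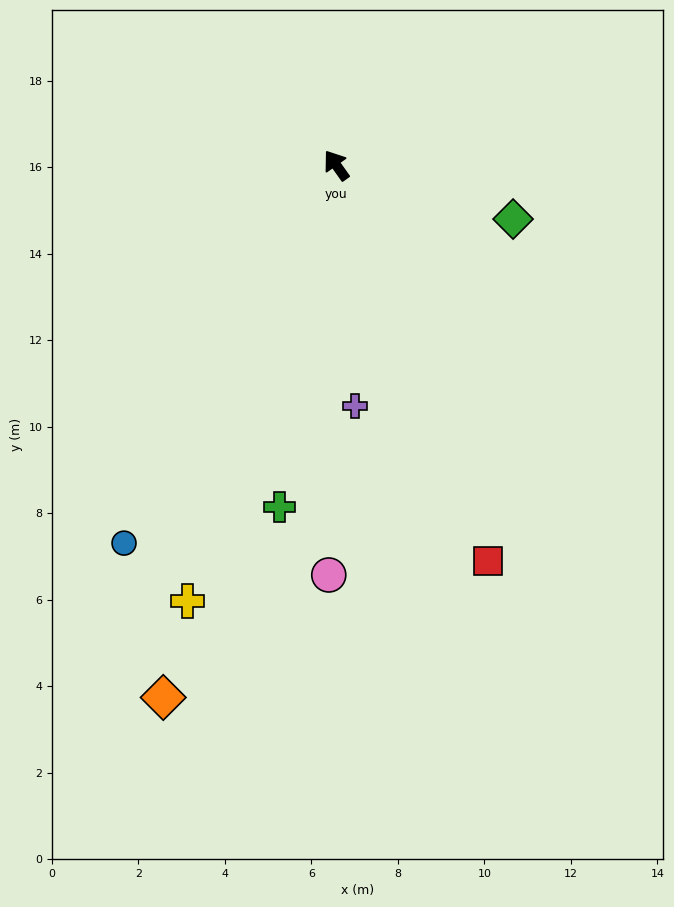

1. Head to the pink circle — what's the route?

turn left 144°, forward 9.5 m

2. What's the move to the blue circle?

turn left 115°, forward 10.0 m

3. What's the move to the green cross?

turn left 135°, forward 8.0 m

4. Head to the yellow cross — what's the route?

turn left 126°, forward 10.6 m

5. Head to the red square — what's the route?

turn left 166°, forward 9.8 m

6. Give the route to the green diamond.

turn right 142°, forward 4.3 m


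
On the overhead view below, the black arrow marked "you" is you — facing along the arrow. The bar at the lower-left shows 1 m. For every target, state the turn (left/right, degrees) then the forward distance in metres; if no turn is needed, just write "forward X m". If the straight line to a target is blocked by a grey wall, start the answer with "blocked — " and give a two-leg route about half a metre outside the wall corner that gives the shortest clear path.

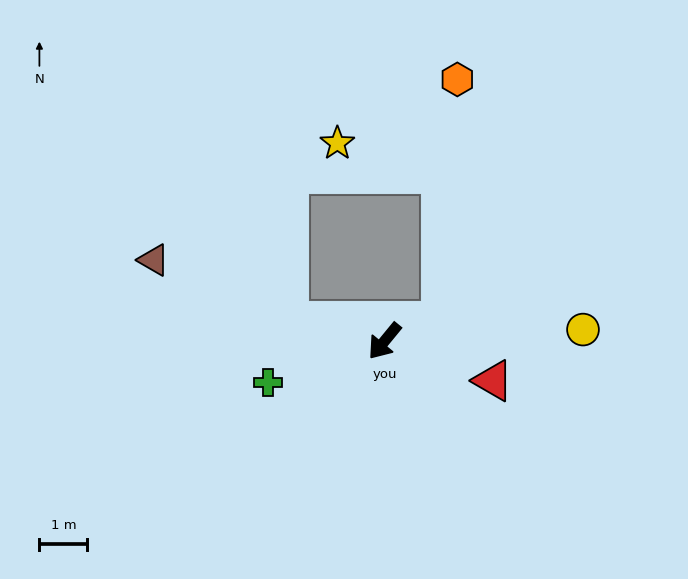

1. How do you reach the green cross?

turn right 31°, forward 2.6 m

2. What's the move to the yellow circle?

turn left 133°, forward 4.1 m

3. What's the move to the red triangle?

turn left 109°, forward 2.4 m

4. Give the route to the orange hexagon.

blocked — turn left 148°, forward 1.3 m, then turn left 68°, forward 5.1 m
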